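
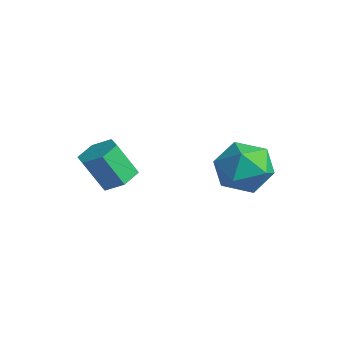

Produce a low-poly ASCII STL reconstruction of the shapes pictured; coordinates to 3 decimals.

solid 
facet normal 0.327 0.371 -0.869
outer loop
vertex -2.162 0.247 1.691
vertex -2.896 0.477 1.513
vertex -2.414 0.965 1.903
endloop
endfacet
facet normal 0.890 0.190 0.415
outer loop
vertex -2.162 0.247 1.691
vertex -2.414 0.965 1.903
vertex -2.649 -0.306 2.986
endloop
endfacet
facet normal 0.890 0.190 0.415
outer loop
vertex -2.649 -0.306 2.986
vertex -2.414 0.965 1.903
vertex -2.901 0.412 3.198
endloop
endfacet
facet normal -0.327 -0.371 0.869
outer loop
vertex -2.649 -0.306 2.986
vertex -2.901 0.412 3.198
vertex -3.384 -0.077 2.807
endloop
endfacet
facet normal 0.327 0.371 -0.869
outer loop
vertex -2.414 0.965 1.903
vertex -2.896 0.477 1.513
vertex -3.148 1.195 1.725
endloop
endfacet
facet normal 0.170 0.882 0.440
outer loop
vertex -2.414 0.965 1.903
vertex -3.148 1.195 1.725
vertex -2.901 0.412 3.198
endloop
endfacet
facet normal 0.169 0.882 0.440
outer loop
vertex -2.901 0.412 3.198
vertex -3.148 1.195 1.725
vertex -3.636 0.642 3.019
endloop
endfacet
facet normal -0.328 -0.371 0.869
outer loop
vertex -2.901 0.412 3.198
vertex -3.636 0.642 3.019
vertex -3.384 -0.077 2.807
endloop
endfacet
facet normal 0.327 0.371 -0.869
outer loop
vertex -3.148 1.195 1.725
vertex -2.896 0.477 1.513
vertex -3.631 0.706 1.334
endloop
endfacet
facet normal -0.721 0.693 0.024
outer loop
vertex -3.148 1.195 1.725
vertex -3.631 0.706 1.334
vertex -3.636 0.642 3.019
endloop
endfacet
facet normal -0.722 0.692 0.024
outer loop
vertex -3.636 0.642 3.019
vertex -3.631 0.706 1.334
vertex -4.118 0.153 2.629
endloop
endfacet
facet normal -0.327 -0.371 0.869
outer loop
vertex -3.636 0.642 3.019
vertex -4.118 0.153 2.629
vertex -3.384 -0.077 2.807
endloop
endfacet
facet normal 0.327 0.371 -0.869
outer loop
vertex -3.631 0.706 1.334
vertex -2.896 0.477 1.513
vertex -3.379 -0.012 1.122
endloop
endfacet
facet normal -0.890 -0.190 -0.415
outer loop
vertex -3.631 0.706 1.334
vertex -3.379 -0.012 1.122
vertex -4.118 0.153 2.629
endloop
endfacet
facet normal -0.890 -0.190 -0.415
outer loop
vertex -4.118 0.153 2.629
vertex -3.379 -0.012 1.122
vertex -3.866 -0.565 2.417
endloop
endfacet
facet normal -0.327 -0.371 0.869
outer loop
vertex -4.118 0.153 2.629
vertex -3.866 -0.565 2.417
vertex -3.384 -0.077 2.807
endloop
endfacet
facet normal 0.328 0.371 -0.869
outer loop
vertex -3.379 -0.012 1.122
vertex -2.896 0.477 1.513
vertex -2.644 -0.242 1.301
endloop
endfacet
facet normal -0.169 -0.882 -0.440
outer loop
vertex -3.379 -0.012 1.122
vertex -2.644 -0.242 1.301
vertex -3.866 -0.565 2.417
endloop
endfacet
facet normal -0.169 -0.882 -0.441
outer loop
vertex -3.866 -0.565 2.417
vertex -2.644 -0.242 1.301
vertex -3.132 -0.795 2.595
endloop
endfacet
facet normal -0.327 -0.371 0.869
outer loop
vertex -3.866 -0.565 2.417
vertex -3.132 -0.795 2.595
vertex -3.384 -0.077 2.807
endloop
endfacet
facet normal 0.327 0.371 -0.869
outer loop
vertex -2.644 -0.242 1.301
vertex -2.896 0.477 1.513
vertex -2.162 0.247 1.691
endloop
endfacet
facet normal 0.721 -0.692 -0.024
outer loop
vertex -2.644 -0.242 1.301
vertex -2.162 0.247 1.691
vertex -3.132 -0.795 2.595
endloop
endfacet
facet normal 0.721 -0.693 -0.025
outer loop
vertex -3.132 -0.795 2.595
vertex -2.162 0.247 1.691
vertex -2.649 -0.306 2.986
endloop
endfacet
facet normal -0.327 -0.371 0.869
outer loop
vertex -3.132 -0.795 2.595
vertex -2.649 -0.306 2.986
vertex -3.384 -0.077 2.807
endloop
endfacet
facet normal -0.312 -0.460 0.831
outer loop
vertex -1.165 4.012 3.024
vertex -0.907 2.978 2.548
vertex -0.102 3.552 3.168
endloop
endfacet
facet normal -0.052 0.188 0.981
outer loop
vertex -1.165 4.012 3.024
vertex -0.102 3.552 3.168
vertex -0.219 4.691 2.944
endloop
endfacet
facet normal -0.427 0.667 0.610
outer loop
vertex -1.165 4.012 3.024
vertex -0.219 4.691 2.944
vertex -1.097 4.822 2.186
endloop
endfacet
facet normal -0.920 0.317 0.231
outer loop
vertex -1.165 4.012 3.024
vertex -1.097 4.822 2.186
vertex -1.523 3.763 1.942
endloop
endfacet
facet normal -0.848 -0.381 0.368
outer loop
vertex -1.165 4.012 3.024
vertex -1.523 3.763 1.942
vertex -0.907 2.978 2.548
endloop
endfacet
facet normal 0.624 0.212 0.752
outer loop
vertex -0.219 4.691 2.944
vertex -0.102 3.552 3.168
vertex 0.623 4.077 2.418
endloop
endfacet
facet normal 0.203 -0.836 0.510
outer loop
vertex -0.102 3.552 3.168
vertex -0.907 2.978 2.548
vertex 0.197 3.018 2.174
endloop
endfacet
facet normal -0.665 -0.707 -0.240
outer loop
vertex -0.907 2.978 2.548
vertex -1.523 3.763 1.942
vertex -0.681 3.149 1.416
endloop
endfacet
facet normal -0.781 0.421 -0.461
outer loop
vertex -1.523 3.763 1.942
vertex -1.097 4.822 2.186
vertex -0.798 4.288 1.192
endloop
endfacet
facet normal 0.016 0.988 0.152
outer loop
vertex -1.097 4.822 2.186
vertex -0.219 4.691 2.944
vertex 0.007 4.862 1.812
endloop
endfacet
facet normal 0.920 -0.317 -0.231
outer loop
vertex 0.265 3.828 1.336
vertex 0.623 4.077 2.418
vertex 0.197 3.018 2.174
endloop
endfacet
facet normal 0.427 -0.667 -0.610
outer loop
vertex 0.265 3.828 1.336
vertex 0.197 3.018 2.174
vertex -0.681 3.149 1.416
endloop
endfacet
facet normal 0.052 -0.188 -0.981
outer loop
vertex 0.265 3.828 1.336
vertex -0.681 3.149 1.416
vertex -0.798 4.288 1.192
endloop
endfacet
facet normal 0.312 0.460 -0.831
outer loop
vertex 0.265 3.828 1.336
vertex -0.798 4.288 1.192
vertex 0.007 4.862 1.812
endloop
endfacet
facet normal 0.848 0.381 -0.368
outer loop
vertex 0.265 3.828 1.336
vertex 0.007 4.862 1.812
vertex 0.623 4.077 2.418
endloop
endfacet
facet normal 0.781 -0.421 0.461
outer loop
vertex 0.197 3.018 2.174
vertex 0.623 4.077 2.418
vertex -0.102 3.552 3.168
endloop
endfacet
facet normal -0.016 -0.988 -0.152
outer loop
vertex -0.681 3.149 1.416
vertex 0.197 3.018 2.174
vertex -0.907 2.978 2.548
endloop
endfacet
facet normal -0.624 -0.212 -0.752
outer loop
vertex -0.798 4.288 1.192
vertex -0.681 3.149 1.416
vertex -1.523 3.763 1.942
endloop
endfacet
facet normal -0.203 0.836 -0.510
outer loop
vertex 0.007 4.862 1.812
vertex -0.798 4.288 1.192
vertex -1.097 4.822 2.186
endloop
endfacet
facet normal 0.665 0.707 0.240
outer loop
vertex 0.623 4.077 2.418
vertex 0.007 4.862 1.812
vertex -0.219 4.691 2.944
endloop
endfacet

endsolid


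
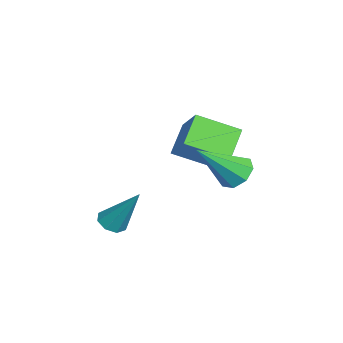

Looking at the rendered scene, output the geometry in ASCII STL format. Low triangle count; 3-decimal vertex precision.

solid 
facet normal -0.260 -0.484 -0.835
outer loop
vertex 1.156 -1.188 -2.302
vertex 0.63 -0.974 -2.262
vertex 1.115 -0.807 -2.51
endloop
endfacet
facet normal 0.996 0.084 -0.043
outer loop
vertex 1.156 -1.188 -2.302
vertex 1.115 -0.807 -2.51
vertex 1.13 -0.046 -0.658
endloop
endfacet
facet normal -0.260 -0.485 -0.835
outer loop
vertex 1.115 -0.807 -2.51
vertex 0.63 -0.974 -2.262
vertex 0.789 -0.524 -2.573
endloop
endfacet
facet normal 0.659 0.694 -0.291
outer loop
vertex 1.115 -0.807 -2.51
vertex 0.789 -0.524 -2.573
vertex 1.13 -0.046 -0.658
endloop
endfacet
facet normal -0.262 -0.484 -0.835
outer loop
vertex 0.789 -0.524 -2.573
vertex 0.63 -0.974 -2.262
vertex 0.37 -0.504 -2.453
endloop
endfacet
facet normal -0.022 0.971 -0.238
outer loop
vertex 0.789 -0.524 -2.573
vertex 0.37 -0.504 -2.453
vertex 1.13 -0.046 -0.658
endloop
endfacet
facet normal -0.260 -0.483 -0.836
outer loop
vertex 0.37 -0.504 -2.453
vertex 0.63 -0.974 -2.262
vertex 0.103 -0.76 -2.222
endloop
endfacet
facet normal -0.651 0.754 0.083
outer loop
vertex 0.37 -0.504 -2.453
vertex 0.103 -0.76 -2.222
vertex 1.13 -0.046 -0.658
endloop
endfacet
facet normal -0.260 -0.484 -0.836
outer loop
vertex 0.103 -0.76 -2.222
vertex 0.63 -0.974 -2.262
vertex 0.145 -1.142 -2.014
endloop
endfacet
facet normal -0.858 0.170 0.485
outer loop
vertex 0.103 -0.76 -2.222
vertex 0.145 -1.142 -2.014
vertex 1.13 -0.046 -0.658
endloop
endfacet
facet normal -0.260 -0.484 -0.836
outer loop
vertex 0.145 -1.142 -2.014
vertex 0.63 -0.974 -2.262
vertex 0.47 -1.425 -1.951
endloop
endfacet
facet normal -0.522 -0.437 0.732
outer loop
vertex 0.145 -1.142 -2.014
vertex 0.47 -1.425 -1.951
vertex 1.13 -0.046 -0.658
endloop
endfacet
facet normal -0.261 -0.484 -0.836
outer loop
vertex 0.47 -1.425 -1.951
vertex 0.63 -0.974 -2.262
vertex 0.89 -1.444 -2.071
endloop
endfacet
facet normal 0.162 -0.715 0.680
outer loop
vertex 0.47 -1.425 -1.951
vertex 0.89 -1.444 -2.071
vertex 1.13 -0.046 -0.658
endloop
endfacet
facet normal -0.260 -0.484 -0.836
outer loop
vertex 0.89 -1.444 -2.071
vertex 0.63 -0.974 -2.262
vertex 1.156 -1.188 -2.302
endloop
endfacet
facet normal 0.790 -0.498 0.358
outer loop
vertex 0.89 -1.444 -2.071
vertex 1.156 -1.188 -2.302
vertex 1.13 -0.046 -0.658
endloop
endfacet
facet normal -0.675 -0.287 -0.679
outer loop
vertex -3.492 0.948 -1.301
vertex -4.546 1.37 -0.432
vertex -3.447 2.561 -2.028
endloop
endfacet
facet normal 0.737 -0.295 -0.608
outer loop
vertex -2.394 3.01 -0.968
vertex -3.492 0.948 -1.301
vertex -3.447 2.561 -2.028
endloop
endfacet
facet normal -0.675 -0.287 -0.679
outer loop
vertex -3.447 2.561 -2.028
vertex -4.546 1.37 -0.432
vertex -4.501 2.983 -1.159
endloop
endfacet
facet normal 0.026 0.911 -0.411
outer loop
vertex -4.501 2.983 -1.159
vertex -2.394 3.01 -0.968
vertex -3.447 2.561 -2.028
endloop
endfacet
facet normal -0.026 -0.911 0.411
outer loop
vertex -3.492 0.948 -1.301
vertex -3.493 1.819 0.628
vertex -4.546 1.37 -0.432
endloop
endfacet
facet normal 0.737 -0.295 -0.608
outer loop
vertex -2.439 1.397 -0.241
vertex -3.492 0.948 -1.301
vertex -2.394 3.01 -0.968
endloop
endfacet
facet normal -0.026 -0.911 0.411
outer loop
vertex -2.439 1.397 -0.241
vertex -3.493 1.819 0.628
vertex -3.492 0.948 -1.301
endloop
endfacet
facet normal -0.737 0.295 0.608
outer loop
vertex -4.546 1.37 -0.432
vertex -3.493 1.819 0.628
vertex -4.501 2.983 -1.159
endloop
endfacet
facet normal 0.026 0.911 -0.411
outer loop
vertex -3.448 3.432 -0.099
vertex -2.394 3.01 -0.968
vertex -4.501 2.983 -1.159
endloop
endfacet
facet normal -0.737 0.295 0.608
outer loop
vertex -4.501 2.983 -1.159
vertex -3.493 1.819 0.628
vertex -3.448 3.432 -0.099
endloop
endfacet
facet normal 0.675 0.287 0.679
outer loop
vertex -3.448 3.432 -0.099
vertex -2.439 1.397 -0.241
vertex -2.394 3.01 -0.968
endloop
endfacet
facet normal 0.675 0.287 0.679
outer loop
vertex -3.493 1.819 0.628
vertex -2.439 1.397 -0.241
vertex -3.448 3.432 -0.099
endloop
endfacet
facet normal -0.295 0.659 -0.691
outer loop
vertex -0.379 3.05 -1.245
vertex -1.016 3.162 -0.866
vertex -0.334 3.474 -0.86
endloop
endfacet
facet normal 0.997 -0.073 -0.036
outer loop
vertex -0.379 3.05 -1.245
vertex -0.334 3.474 -0.86
vertex -0.404 1.798 0.566
endloop
endfacet
facet normal -0.295 0.659 -0.692
outer loop
vertex -0.334 3.474 -0.86
vertex -1.016 3.162 -0.866
vertex -0.689 3.715 -0.479
endloop
endfacet
facet normal 0.784 0.383 0.488
outer loop
vertex -0.334 3.474 -0.86
vertex -0.689 3.715 -0.479
vertex -0.404 1.798 0.566
endloop
endfacet
facet normal -0.296 0.659 -0.691
outer loop
vertex -0.689 3.715 -0.479
vertex -1.016 3.162 -0.866
vertex -1.235 3.632 -0.324
endloop
endfacet
facet normal 0.168 0.491 0.855
outer loop
vertex -0.689 3.715 -0.479
vertex -1.235 3.632 -0.324
vertex -0.404 1.798 0.566
endloop
endfacet
facet normal -0.295 0.660 -0.691
outer loop
vertex -1.235 3.632 -0.324
vertex -1.016 3.162 -0.866
vertex -1.653 3.274 -0.487
endloop
endfacet
facet normal -0.493 0.189 0.849
outer loop
vertex -1.235 3.632 -0.324
vertex -1.653 3.274 -0.487
vertex -0.404 1.798 0.566
endloop
endfacet
facet normal -0.296 0.659 -0.691
outer loop
vertex -1.653 3.274 -0.487
vertex -1.016 3.162 -0.866
vertex -1.698 2.851 -0.871
endloop
endfacet
facet normal -0.809 -0.345 0.475
outer loop
vertex -1.653 3.274 -0.487
vertex -1.698 2.851 -0.871
vertex -0.404 1.798 0.566
endloop
endfacet
facet normal -0.295 0.659 -0.692
outer loop
vertex -1.698 2.851 -0.871
vertex -1.016 3.162 -0.866
vertex -1.343 2.609 -1.253
endloop
endfacet
facet normal -0.598 -0.800 -0.048
outer loop
vertex -1.698 2.851 -0.871
vertex -1.343 2.609 -1.253
vertex -0.404 1.798 0.566
endloop
endfacet
facet normal -0.295 0.659 -0.692
outer loop
vertex -1.343 2.609 -1.253
vertex -1.016 3.162 -0.866
vertex -0.797 2.692 -1.407
endloop
endfacet
facet normal 0.021 -0.909 -0.416
outer loop
vertex -1.343 2.609 -1.253
vertex -0.797 2.692 -1.407
vertex -0.404 1.798 0.566
endloop
endfacet
facet normal -0.296 0.659 -0.692
outer loop
vertex -0.797 2.692 -1.407
vertex -1.016 3.162 -0.866
vertex -0.379 3.05 -1.245
endloop
endfacet
facet normal 0.680 -0.608 -0.411
outer loop
vertex -0.797 2.692 -1.407
vertex -0.379 3.05 -1.245
vertex -0.404 1.798 0.566
endloop
endfacet

endsolid


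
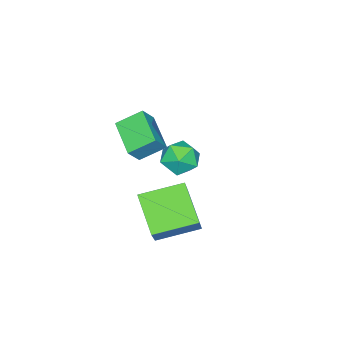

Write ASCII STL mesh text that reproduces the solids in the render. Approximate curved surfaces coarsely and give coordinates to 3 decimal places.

solid 
facet normal -0.608 0.106 -0.786
outer loop
vertex 1.282 -1.314 2.386
vertex 0.619 -0.571 2.999
vertex 2.154 -0.114 1.873
endloop
endfacet
facet normal 0.567 -0.636 -0.523
outer loop
vertex 2.701 -0.209 2.581
vertex 1.282 -1.314 2.386
vertex 2.154 -0.114 1.873
endloop
endfacet
facet normal -0.609 0.107 -0.786
outer loop
vertex 2.154 -0.114 1.873
vertex 0.619 -0.571 2.999
vertex 1.491 0.63 2.487
endloop
endfacet
facet normal 0.556 0.765 -0.327
outer loop
vertex 1.491 0.63 2.487
vertex 2.701 -0.209 2.581
vertex 2.154 -0.114 1.873
endloop
endfacet
facet normal -0.555 -0.765 0.326
outer loop
vertex 1.282 -1.314 2.386
vertex 1.166 -0.666 3.707
vertex 0.619 -0.571 2.999
endloop
endfacet
facet normal 0.567 -0.635 -0.525
outer loop
vertex 1.829 -1.41 3.093
vertex 1.282 -1.314 2.386
vertex 2.701 -0.209 2.581
endloop
endfacet
facet normal -0.556 -0.765 0.326
outer loop
vertex 1.829 -1.41 3.093
vertex 1.166 -0.666 3.707
vertex 1.282 -1.314 2.386
endloop
endfacet
facet normal -0.568 0.635 0.524
outer loop
vertex 0.619 -0.571 2.999
vertex 1.166 -0.666 3.707
vertex 1.491 0.63 2.487
endloop
endfacet
facet normal 0.556 0.765 -0.326
outer loop
vertex 2.038 0.534 3.194
vertex 2.701 -0.209 2.581
vertex 1.491 0.63 2.487
endloop
endfacet
facet normal -0.566 0.636 0.524
outer loop
vertex 1.491 0.63 2.487
vertex 1.166 -0.666 3.707
vertex 2.038 0.534 3.194
endloop
endfacet
facet normal 0.608 -0.106 0.787
outer loop
vertex 2.038 0.534 3.194
vertex 1.829 -1.41 3.093
vertex 2.701 -0.209 2.581
endloop
endfacet
facet normal 0.609 -0.106 0.786
outer loop
vertex 1.166 -0.666 3.707
vertex 1.829 -1.41 3.093
vertex 2.038 0.534 3.194
endloop
endfacet
facet normal 0.226 0.835 0.502
outer loop
vertex -1.165 0.145 -0.728
vertex -1.424 -0.232 0.015
vertex -0.593 -0.302 -0.243
endloop
endfacet
facet normal 0.649 0.757 -0.068
outer loop
vertex -1.165 0.145 -0.728
vertex -0.593 -0.302 -0.243
vertex -0.587 -0.385 -1.112
endloop
endfacet
facet normal 0.235 0.725 -0.647
outer loop
vertex -1.165 0.145 -0.728
vertex -0.587 -0.385 -1.112
vertex -1.414 -0.366 -1.391
endloop
endfacet
facet normal -0.444 0.782 -0.436
outer loop
vertex -1.165 0.145 -0.728
vertex -1.414 -0.366 -1.391
vertex -1.931 -0.271 -0.694
endloop
endfacet
facet normal -0.449 0.850 0.275
outer loop
vertex -1.165 0.145 -0.728
vertex -1.931 -0.271 -0.694
vertex -1.424 -0.232 0.015
endloop
endfacet
facet normal 0.991 0.134 -0.006
outer loop
vertex -0.587 -0.385 -1.112
vertex -0.593 -0.302 -0.243
vertex -0.489 -1.089 -0.606
endloop
endfacet
facet normal 0.306 0.259 0.916
outer loop
vertex -0.593 -0.302 -0.243
vertex -1.424 -0.232 0.015
vertex -1.006 -0.994 0.091
endloop
endfacet
facet normal -0.787 0.284 0.547
outer loop
vertex -1.424 -0.232 0.015
vertex -1.931 -0.271 -0.694
vertex -1.833 -0.975 -0.188
endloop
endfacet
facet normal -0.779 0.175 -0.602
outer loop
vertex -1.931 -0.271 -0.694
vertex -1.414 -0.366 -1.391
vertex -1.827 -1.058 -1.057
endloop
endfacet
facet normal 0.320 0.082 -0.944
outer loop
vertex -1.414 -0.366 -1.391
vertex -0.587 -0.385 -1.112
vertex -0.996 -1.128 -1.315
endloop
endfacet
facet normal 0.444 -0.782 0.436
outer loop
vertex -1.255 -1.505 -0.572
vertex -0.489 -1.089 -0.606
vertex -1.006 -0.994 0.091
endloop
endfacet
facet normal -0.235 -0.725 0.647
outer loop
vertex -1.255 -1.505 -0.572
vertex -1.006 -0.994 0.091
vertex -1.833 -0.975 -0.188
endloop
endfacet
facet normal -0.649 -0.757 0.068
outer loop
vertex -1.255 -1.505 -0.572
vertex -1.833 -0.975 -0.188
vertex -1.827 -1.058 -1.057
endloop
endfacet
facet normal -0.226 -0.835 -0.502
outer loop
vertex -1.255 -1.505 -0.572
vertex -1.827 -1.058 -1.057
vertex -0.996 -1.128 -1.315
endloop
endfacet
facet normal 0.449 -0.850 -0.275
outer loop
vertex -1.255 -1.505 -0.572
vertex -0.996 -1.128 -1.315
vertex -0.489 -1.089 -0.606
endloop
endfacet
facet normal 0.779 -0.175 0.602
outer loop
vertex -1.006 -0.994 0.091
vertex -0.489 -1.089 -0.606
vertex -0.593 -0.302 -0.243
endloop
endfacet
facet normal -0.320 -0.082 0.944
outer loop
vertex -1.833 -0.975 -0.188
vertex -1.006 -0.994 0.091
vertex -1.424 -0.232 0.015
endloop
endfacet
facet normal -0.991 -0.134 0.006
outer loop
vertex -1.827 -1.058 -1.057
vertex -1.833 -0.975 -0.188
vertex -1.931 -0.271 -0.694
endloop
endfacet
facet normal -0.306 -0.259 -0.916
outer loop
vertex -0.996 -1.128 -1.315
vertex -1.827 -1.058 -1.057
vertex -1.414 -0.366 -1.391
endloop
endfacet
facet normal 0.787 -0.284 -0.547
outer loop
vertex -0.489 -1.089 -0.606
vertex -0.996 -1.128 -1.315
vertex -0.587 -0.385 -1.112
endloop
endfacet
facet normal -0.552 -0.316 -0.772
outer loop
vertex 2.313 0.066 -0.297
vertex 1.087 1.251 0.095
vertex 3.118 1.249 -1.356
endloop
endfacet
facet normal 0.701 -0.677 -0.224
outer loop
vertex 4.133 1.829 0.065
vertex 2.313 0.066 -0.297
vertex 3.118 1.249 -1.356
endloop
endfacet
facet normal -0.552 -0.315 -0.772
outer loop
vertex 3.118 1.249 -1.356
vertex 1.087 1.251 0.095
vertex 1.891 2.434 -0.963
endloop
endfacet
facet normal 0.452 0.665 -0.594
outer loop
vertex 1.891 2.434 -0.963
vertex 4.133 1.829 0.065
vertex 3.118 1.249 -1.356
endloop
endfacet
facet normal -0.452 -0.665 0.594
outer loop
vertex 2.313 0.066 -0.297
vertex 2.102 1.831 1.516
vertex 1.087 1.251 0.095
endloop
endfacet
facet normal 0.701 -0.677 -0.225
outer loop
vertex 3.329 0.646 1.123
vertex 2.313 0.066 -0.297
vertex 4.133 1.829 0.065
endloop
endfacet
facet normal -0.452 -0.665 0.595
outer loop
vertex 3.329 0.646 1.123
vertex 2.102 1.831 1.516
vertex 2.313 0.066 -0.297
endloop
endfacet
facet normal -0.701 0.677 0.224
outer loop
vertex 1.087 1.251 0.095
vertex 2.102 1.831 1.516
vertex 1.891 2.434 -0.963
endloop
endfacet
facet normal 0.452 0.665 -0.595
outer loop
vertex 2.907 3.014 0.457
vertex 4.133 1.829 0.065
vertex 1.891 2.434 -0.963
endloop
endfacet
facet normal -0.700 0.678 0.224
outer loop
vertex 1.891 2.434 -0.963
vertex 2.102 1.831 1.516
vertex 2.907 3.014 0.457
endloop
endfacet
facet normal 0.552 0.315 0.772
outer loop
vertex 2.907 3.014 0.457
vertex 3.329 0.646 1.123
vertex 4.133 1.829 0.065
endloop
endfacet
facet normal 0.552 0.315 0.772
outer loop
vertex 2.102 1.831 1.516
vertex 3.329 0.646 1.123
vertex 2.907 3.014 0.457
endloop
endfacet

endsolid


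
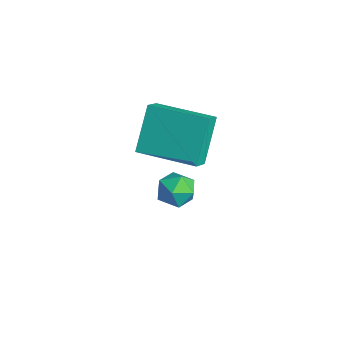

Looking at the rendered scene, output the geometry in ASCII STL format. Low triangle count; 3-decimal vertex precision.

solid 
facet normal -0.572 0.592 -0.568
outer loop
vertex 1.879 0.004 2.157
vertex 3.36 1.451 2.175
vertex 2.612 -0.726 0.659
endloop
endfacet
facet normal -0.715 -0.699 -0.009
outer loop
vertex 3.08 -1.211 1.125
vertex 1.879 0.004 2.157
vertex 2.612 -0.726 0.659
endloop
endfacet
facet normal -0.572 0.592 -0.568
outer loop
vertex 2.612 -0.726 0.659
vertex 3.36 1.451 2.175
vertex 4.092 0.721 0.678
endloop
endfacet
facet normal 0.403 -0.401 -0.822
outer loop
vertex 4.092 0.721 0.678
vertex 3.08 -1.211 1.125
vertex 2.612 -0.726 0.659
endloop
endfacet
facet normal -0.403 0.402 0.822
outer loop
vertex 1.879 0.004 2.157
vertex 3.828 0.966 2.641
vertex 3.36 1.451 2.175
endloop
endfacet
facet normal -0.715 -0.699 -0.008
outer loop
vertex 2.348 -0.481 2.622
vertex 1.879 0.004 2.157
vertex 3.08 -1.211 1.125
endloop
endfacet
facet normal -0.402 0.401 0.823
outer loop
vertex 2.348 -0.481 2.622
vertex 3.828 0.966 2.641
vertex 1.879 0.004 2.157
endloop
endfacet
facet normal 0.715 0.699 0.009
outer loop
vertex 3.36 1.451 2.175
vertex 3.828 0.966 2.641
vertex 4.092 0.721 0.678
endloop
endfacet
facet normal 0.402 -0.401 -0.823
outer loop
vertex 4.561 0.236 1.143
vertex 3.08 -1.211 1.125
vertex 4.092 0.721 0.678
endloop
endfacet
facet normal 0.715 0.699 0.009
outer loop
vertex 4.092 0.721 0.678
vertex 3.828 0.966 2.641
vertex 4.561 0.236 1.143
endloop
endfacet
facet normal 0.572 -0.592 0.568
outer loop
vertex 4.561 0.236 1.143
vertex 2.348 -0.481 2.622
vertex 3.08 -1.211 1.125
endloop
endfacet
facet normal 0.572 -0.592 0.568
outer loop
vertex 3.828 0.966 2.641
vertex 2.348 -0.481 2.622
vertex 4.561 0.236 1.143
endloop
endfacet
facet normal 0.302 0.727 0.617
outer loop
vertex 2.404 1.113 -1.848
vertex 2.554 0.598 -1.314
vertex 3.09 0.796 -1.81
endloop
endfacet
facet normal 0.422 0.905 -0.064
outer loop
vertex 2.404 1.113 -1.848
vertex 3.09 0.796 -1.81
vertex 2.759 0.903 -2.482
endloop
endfacet
facet normal -0.203 0.890 -0.408
outer loop
vertex 2.404 1.113 -1.848
vertex 2.759 0.903 -2.482
vertex 2.018 0.771 -2.402
endloop
endfacet
facet normal -0.708 0.703 0.059
outer loop
vertex 2.404 1.113 -1.848
vertex 2.018 0.771 -2.402
vertex 1.891 0.582 -1.679
endloop
endfacet
facet normal -0.396 0.603 0.693
outer loop
vertex 2.404 1.113 -1.848
vertex 1.891 0.582 -1.679
vertex 2.554 0.598 -1.314
endloop
endfacet
facet normal 0.843 0.407 -0.351
outer loop
vertex 2.759 0.903 -2.482
vertex 3.09 0.796 -1.81
vertex 3.129 0.258 -2.341
endloop
endfacet
facet normal 0.650 0.119 0.750
outer loop
vertex 3.09 0.796 -1.81
vertex 2.554 0.598 -1.314
vertex 3.002 0.069 -1.618
endloop
endfacet
facet normal -0.479 -0.084 0.874
outer loop
vertex 2.554 0.598 -1.314
vertex 1.891 0.582 -1.679
vertex 2.261 -0.063 -1.538
endloop
endfacet
facet normal -0.985 0.079 -0.152
outer loop
vertex 1.891 0.582 -1.679
vertex 2.018 0.771 -2.402
vertex 1.93 0.044 -2.21
endloop
endfacet
facet normal -0.166 0.382 -0.909
outer loop
vertex 2.018 0.771 -2.402
vertex 2.759 0.903 -2.482
vertex 2.466 0.242 -2.706
endloop
endfacet
facet normal 0.708 -0.703 -0.059
outer loop
vertex 2.616 -0.273 -2.172
vertex 3.129 0.258 -2.341
vertex 3.002 0.069 -1.618
endloop
endfacet
facet normal 0.203 -0.890 0.408
outer loop
vertex 2.616 -0.273 -2.172
vertex 3.002 0.069 -1.618
vertex 2.261 -0.063 -1.538
endloop
endfacet
facet normal -0.422 -0.905 0.064
outer loop
vertex 2.616 -0.273 -2.172
vertex 2.261 -0.063 -1.538
vertex 1.93 0.044 -2.21
endloop
endfacet
facet normal -0.302 -0.727 -0.617
outer loop
vertex 2.616 -0.273 -2.172
vertex 1.93 0.044 -2.21
vertex 2.466 0.242 -2.706
endloop
endfacet
facet normal 0.396 -0.603 -0.693
outer loop
vertex 2.616 -0.273 -2.172
vertex 2.466 0.242 -2.706
vertex 3.129 0.258 -2.341
endloop
endfacet
facet normal 0.985 -0.079 0.152
outer loop
vertex 3.002 0.069 -1.618
vertex 3.129 0.258 -2.341
vertex 3.09 0.796 -1.81
endloop
endfacet
facet normal 0.166 -0.382 0.909
outer loop
vertex 2.261 -0.063 -1.538
vertex 3.002 0.069 -1.618
vertex 2.554 0.598 -1.314
endloop
endfacet
facet normal -0.843 -0.407 0.351
outer loop
vertex 1.93 0.044 -2.21
vertex 2.261 -0.063 -1.538
vertex 1.891 0.582 -1.679
endloop
endfacet
facet normal -0.650 -0.119 -0.750
outer loop
vertex 2.466 0.242 -2.706
vertex 1.93 0.044 -2.21
vertex 2.018 0.771 -2.402
endloop
endfacet
facet normal 0.479 0.084 -0.874
outer loop
vertex 3.129 0.258 -2.341
vertex 2.466 0.242 -2.706
vertex 2.759 0.903 -2.482
endloop
endfacet

endsolid


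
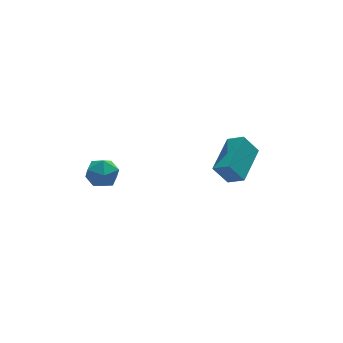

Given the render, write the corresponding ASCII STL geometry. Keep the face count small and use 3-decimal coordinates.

solid 
facet normal -0.433 0.384 0.815
outer loop
vertex -4.202 4.35 0.171
vertex -4.621 3.642 0.282
vertex -3.874 3.742 0.632
endloop
endfacet
facet normal 0.217 0.661 0.718
outer loop
vertex -4.202 4.35 0.171
vertex -3.874 3.742 0.632
vertex -3.396 4.163 0.1
endloop
endfacet
facet normal 0.232 0.970 0.075
outer loop
vertex -4.202 4.35 0.171
vertex -3.396 4.163 0.1
vertex -3.846 4.323 -0.58
endloop
endfacet
facet normal -0.409 0.884 -0.226
outer loop
vertex -4.202 4.35 0.171
vertex -3.846 4.323 -0.58
vertex -4.604 4.001 -0.467
endloop
endfacet
facet normal -0.821 0.522 0.232
outer loop
vertex -4.202 4.35 0.171
vertex -4.604 4.001 -0.467
vertex -4.621 3.642 0.282
endloop
endfacet
facet normal 0.687 0.125 0.716
outer loop
vertex -3.396 4.163 0.1
vertex -3.874 3.742 0.632
vertex -3.316 3.339 0.167
endloop
endfacet
facet normal -0.366 -0.323 0.873
outer loop
vertex -3.874 3.742 0.632
vertex -4.621 3.642 0.282
vertex -4.074 3.017 0.28
endloop
endfacet
facet normal -0.992 -0.102 -0.071
outer loop
vertex -4.621 3.642 0.282
vertex -4.604 4.001 -0.467
vertex -4.524 3.177 -0.4
endloop
endfacet
facet normal -0.327 0.484 -0.812
outer loop
vertex -4.604 4.001 -0.467
vertex -3.846 4.323 -0.58
vertex -4.046 3.598 -0.932
endloop
endfacet
facet normal 0.711 0.624 -0.324
outer loop
vertex -3.846 4.323 -0.58
vertex -3.396 4.163 0.1
vertex -3.299 3.698 -0.582
endloop
endfacet
facet normal 0.409 -0.884 0.226
outer loop
vertex -3.718 2.99 -0.471
vertex -3.316 3.339 0.167
vertex -4.074 3.017 0.28
endloop
endfacet
facet normal -0.232 -0.970 -0.075
outer loop
vertex -3.718 2.99 -0.471
vertex -4.074 3.017 0.28
vertex -4.524 3.177 -0.4
endloop
endfacet
facet normal -0.217 -0.661 -0.718
outer loop
vertex -3.718 2.99 -0.471
vertex -4.524 3.177 -0.4
vertex -4.046 3.598 -0.932
endloop
endfacet
facet normal 0.433 -0.384 -0.815
outer loop
vertex -3.718 2.99 -0.471
vertex -4.046 3.598 -0.932
vertex -3.299 3.698 -0.582
endloop
endfacet
facet normal 0.821 -0.522 -0.232
outer loop
vertex -3.718 2.99 -0.471
vertex -3.299 3.698 -0.582
vertex -3.316 3.339 0.167
endloop
endfacet
facet normal 0.327 -0.484 0.812
outer loop
vertex -4.074 3.017 0.28
vertex -3.316 3.339 0.167
vertex -3.874 3.742 0.632
endloop
endfacet
facet normal -0.711 -0.624 0.324
outer loop
vertex -4.524 3.177 -0.4
vertex -4.074 3.017 0.28
vertex -4.621 3.642 0.282
endloop
endfacet
facet normal -0.687 -0.125 -0.716
outer loop
vertex -4.046 3.598 -0.932
vertex -4.524 3.177 -0.4
vertex -4.604 4.001 -0.467
endloop
endfacet
facet normal 0.366 0.323 -0.873
outer loop
vertex -3.299 3.698 -0.582
vertex -4.046 3.598 -0.932
vertex -3.846 4.323 -0.58
endloop
endfacet
facet normal 0.992 0.102 0.071
outer loop
vertex -3.316 3.339 0.167
vertex -3.299 3.698 -0.582
vertex -3.396 4.163 0.1
endloop
endfacet
facet normal -0.552 0.643 -0.531
outer loop
vertex 0.11 1.305 0.912
vertex 1.321 2.713 1.358
vertex 0.716 1.072 -0.001
endloop
endfacet
facet normal -0.634 -0.737 -0.233
outer loop
vertex 1.219 0.487 0.482
vertex 0.11 1.305 0.912
vertex 0.716 1.072 -0.001
endloop
endfacet
facet normal -0.553 0.643 -0.530
outer loop
vertex 0.716 1.072 -0.001
vertex 1.321 2.713 1.358
vertex 1.927 2.481 0.445
endloop
endfacet
facet normal 0.541 -0.207 -0.815
outer loop
vertex 1.927 2.481 0.445
vertex 1.219 0.487 0.482
vertex 0.716 1.072 -0.001
endloop
endfacet
facet normal -0.541 0.207 0.815
outer loop
vertex 0.11 1.305 0.912
vertex 1.824 2.128 1.841
vertex 1.321 2.713 1.358
endloop
endfacet
facet normal -0.634 -0.737 -0.234
outer loop
vertex 0.613 0.719 1.395
vertex 0.11 1.305 0.912
vertex 1.219 0.487 0.482
endloop
endfacet
facet normal -0.541 0.207 0.815
outer loop
vertex 0.613 0.719 1.395
vertex 1.824 2.128 1.841
vertex 0.11 1.305 0.912
endloop
endfacet
facet normal 0.634 0.738 0.233
outer loop
vertex 1.321 2.713 1.358
vertex 1.824 2.128 1.841
vertex 1.927 2.481 0.445
endloop
endfacet
facet normal 0.541 -0.207 -0.815
outer loop
vertex 2.43 1.895 0.928
vertex 1.219 0.487 0.482
vertex 1.927 2.481 0.445
endloop
endfacet
facet normal 0.635 0.737 0.233
outer loop
vertex 1.927 2.481 0.445
vertex 1.824 2.128 1.841
vertex 2.43 1.895 0.928
endloop
endfacet
facet normal 0.553 -0.643 0.530
outer loop
vertex 2.43 1.895 0.928
vertex 0.613 0.719 1.395
vertex 1.219 0.487 0.482
endloop
endfacet
facet normal 0.552 -0.643 0.531
outer loop
vertex 1.824 2.128 1.841
vertex 0.613 0.719 1.395
vertex 2.43 1.895 0.928
endloop
endfacet

endsolid


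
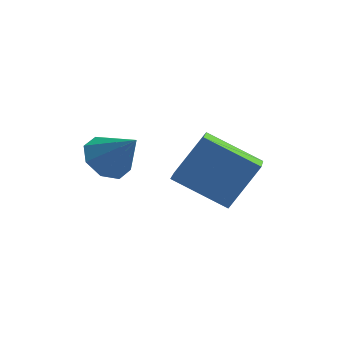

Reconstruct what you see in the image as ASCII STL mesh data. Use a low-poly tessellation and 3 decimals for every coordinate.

solid 
facet normal -0.617 0.291 -0.732
outer loop
vertex -3.906 -2.629 -2.286
vertex -4.331 -2.107 -1.72
vertex -3.644 -2.009 -2.26
endloop
endfacet
facet normal 0.894 -0.367 -0.258
outer loop
vertex -3.906 -2.629 -2.286
vertex -3.644 -2.009 -2.26
vertex -3.389 -2.553 -0.6
endloop
endfacet
facet normal -0.616 0.292 -0.731
outer loop
vertex -3.644 -2.009 -2.26
vertex -4.331 -2.107 -1.72
vertex -3.784 -1.447 -1.918
endloop
endfacet
facet normal 0.960 0.274 -0.058
outer loop
vertex -3.644 -2.009 -2.26
vertex -3.784 -1.447 -1.918
vertex -3.389 -2.553 -0.6
endloop
endfacet
facet normal -0.617 0.292 -0.731
outer loop
vertex -3.784 -1.447 -1.918
vertex -4.331 -2.107 -1.72
vertex -4.245 -1.271 -1.459
endloop
endfacet
facet normal 0.633 0.676 0.377
outer loop
vertex -3.784 -1.447 -1.918
vertex -4.245 -1.271 -1.459
vertex -3.389 -2.553 -0.6
endloop
endfacet
facet normal -0.615 0.292 -0.732
outer loop
vertex -4.245 -1.271 -1.459
vertex -4.331 -2.107 -1.72
vertex -4.757 -1.585 -1.154
endloop
endfacet
facet normal 0.104 0.601 0.793
outer loop
vertex -4.245 -1.271 -1.459
vertex -4.757 -1.585 -1.154
vertex -3.389 -2.553 -0.6
endloop
endfacet
facet normal -0.616 0.291 -0.732
outer loop
vertex -4.757 -1.585 -1.154
vertex -4.331 -2.107 -1.72
vertex -5.019 -2.205 -1.18
endloop
endfacet
facet normal -0.316 0.094 0.944
outer loop
vertex -4.757 -1.585 -1.154
vertex -5.019 -2.205 -1.18
vertex -3.389 -2.553 -0.6
endloop
endfacet
facet normal -0.616 0.291 -0.732
outer loop
vertex -5.019 -2.205 -1.18
vertex -4.331 -2.107 -1.72
vertex -4.878 -2.767 -1.522
endloop
endfacet
facet normal -0.382 -0.548 0.744
outer loop
vertex -5.019 -2.205 -1.18
vertex -4.878 -2.767 -1.522
vertex -3.389 -2.553 -0.6
endloop
endfacet
facet normal -0.616 0.291 -0.732
outer loop
vertex -4.878 -2.767 -1.522
vertex -4.331 -2.107 -1.72
vertex -4.417 -2.943 -1.98
endloop
endfacet
facet normal -0.055 -0.949 0.309
outer loop
vertex -4.878 -2.767 -1.522
vertex -4.417 -2.943 -1.98
vertex -3.389 -2.553 -0.6
endloop
endfacet
facet normal -0.617 0.291 -0.731
outer loop
vertex -4.417 -2.943 -1.98
vertex -4.331 -2.107 -1.72
vertex -3.906 -2.629 -2.286
endloop
endfacet
facet normal 0.474 -0.874 -0.106
outer loop
vertex -4.417 -2.943 -1.98
vertex -3.906 -2.629 -2.286
vertex -3.389 -2.553 -0.6
endloop
endfacet
facet normal -0.869 0.186 0.459
outer loop
vertex -1.713 0.718 -2.402
vertex -1.72 1.899 -2.895
vertex -2.678 0.059 -3.962
endloop
endfacet
facet normal 0.006 -0.923 0.386
outer loop
vertex -0.82 -0.339 -4.945
vertex -1.713 0.718 -2.402
vertex -2.678 0.059 -3.962
endloop
endfacet
facet normal -0.869 0.186 0.459
outer loop
vertex -2.678 0.059 -3.962
vertex -1.72 1.899 -2.895
vertex -2.686 1.24 -4.456
endloop
endfacet
facet normal -0.496 -0.338 -0.800
outer loop
vertex -2.686 1.24 -4.456
vertex -0.82 -0.339 -4.945
vertex -2.678 0.059 -3.962
endloop
endfacet
facet normal 0.496 0.337 0.800
outer loop
vertex -1.713 0.718 -2.402
vertex 0.138 1.501 -3.878
vertex -1.72 1.899 -2.895
endloop
endfacet
facet normal 0.006 -0.923 0.386
outer loop
vertex 0.146 0.32 -3.384
vertex -1.713 0.718 -2.402
vertex -0.82 -0.339 -4.945
endloop
endfacet
facet normal 0.495 0.338 0.800
outer loop
vertex 0.146 0.32 -3.384
vertex 0.138 1.501 -3.878
vertex -1.713 0.718 -2.402
endloop
endfacet
facet normal -0.006 0.923 -0.386
outer loop
vertex -1.72 1.899 -2.895
vertex 0.138 1.501 -3.878
vertex -2.686 1.24 -4.456
endloop
endfacet
facet normal -0.495 -0.337 -0.801
outer loop
vertex -0.827 0.842 -5.438
vertex -0.82 -0.339 -4.945
vertex -2.686 1.24 -4.456
endloop
endfacet
facet normal -0.006 0.923 -0.386
outer loop
vertex -2.686 1.24 -4.456
vertex 0.138 1.501 -3.878
vertex -0.827 0.842 -5.438
endloop
endfacet
facet normal 0.869 -0.186 -0.459
outer loop
vertex -0.827 0.842 -5.438
vertex 0.146 0.32 -3.384
vertex -0.82 -0.339 -4.945
endloop
endfacet
facet normal 0.869 -0.186 -0.459
outer loop
vertex 0.138 1.501 -3.878
vertex 0.146 0.32 -3.384
vertex -0.827 0.842 -5.438
endloop
endfacet

endsolid


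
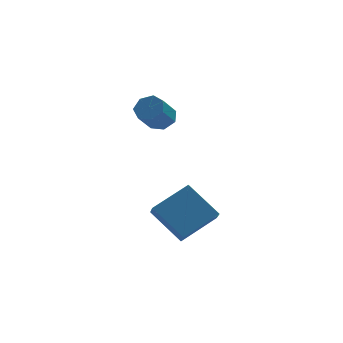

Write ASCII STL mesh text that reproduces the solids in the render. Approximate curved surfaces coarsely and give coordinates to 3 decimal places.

solid 
facet normal 0.507 0.472 -0.721
outer loop
vertex 3.145 -0.098 0.858
vertex 2.864 -0.497 0.399
vertex 2.645 0.092 0.631
endloop
endfacet
facet normal 0.051 0.818 0.573
outer loop
vertex 3.145 -0.098 0.858
vertex 2.645 0.092 0.631
vertex 2.496 -0.704 1.78
endloop
endfacet
facet normal 0.051 0.818 0.573
outer loop
vertex 2.496 -0.704 1.78
vertex 2.645 0.092 0.631
vertex 1.996 -0.514 1.553
endloop
endfacet
facet normal -0.507 -0.473 0.721
outer loop
vertex 2.496 -0.704 1.78
vertex 1.996 -0.514 1.553
vertex 2.216 -1.103 1.321
endloop
endfacet
facet normal 0.507 0.472 -0.721
outer loop
vertex 2.645 0.092 0.631
vertex 2.864 -0.497 0.399
vertex 2.31 -0.162 0.229
endloop
endfacet
facet normal -0.642 0.765 0.051
outer loop
vertex 2.645 0.092 0.631
vertex 2.31 -0.162 0.229
vertex 1.996 -0.514 1.553
endloop
endfacet
facet normal -0.641 0.766 0.052
outer loop
vertex 1.996 -0.514 1.553
vertex 2.31 -0.162 0.229
vertex 1.661 -0.767 1.151
endloop
endfacet
facet normal -0.507 -0.473 0.720
outer loop
vertex 1.996 -0.514 1.553
vertex 1.661 -0.767 1.151
vertex 2.216 -1.103 1.321
endloop
endfacet
facet normal 0.507 0.473 -0.721
outer loop
vertex 2.31 -0.162 0.229
vertex 2.864 -0.497 0.399
vertex 2.392 -0.668 -0.045
endloop
endfacet
facet normal -0.850 0.137 -0.508
outer loop
vertex 2.31 -0.162 0.229
vertex 2.392 -0.668 -0.045
vertex 1.661 -0.767 1.151
endloop
endfacet
facet normal -0.850 0.136 -0.508
outer loop
vertex 1.661 -0.767 1.151
vertex 2.392 -0.668 -0.045
vertex 1.744 -1.274 0.877
endloop
endfacet
facet normal -0.507 -0.473 0.721
outer loop
vertex 1.661 -0.767 1.151
vertex 1.744 -1.274 0.877
vertex 2.216 -1.103 1.321
endloop
endfacet
facet normal 0.507 0.473 -0.721
outer loop
vertex 2.392 -0.668 -0.045
vertex 2.864 -0.497 0.399
vertex 2.83 -1.046 0.015
endloop
endfacet
facet normal -0.419 -0.595 -0.686
outer loop
vertex 2.392 -0.668 -0.045
vertex 2.83 -1.046 0.015
vertex 1.744 -1.274 0.877
endloop
endfacet
facet normal -0.418 -0.597 -0.685
outer loop
vertex 1.744 -1.274 0.877
vertex 2.83 -1.046 0.015
vertex 2.182 -1.651 0.938
endloop
endfacet
facet normal -0.507 -0.472 0.721
outer loop
vertex 1.744 -1.274 0.877
vertex 2.182 -1.651 0.938
vertex 2.216 -1.103 1.321
endloop
endfacet
facet normal 0.506 0.473 -0.721
outer loop
vertex 2.83 -1.046 0.015
vertex 2.864 -0.497 0.399
vertex 3.294 -1.01 0.364
endloop
endfacet
facet normal 0.328 -0.879 -0.346
outer loop
vertex 2.83 -1.046 0.015
vertex 3.294 -1.01 0.364
vertex 2.182 -1.651 0.938
endloop
endfacet
facet normal 0.328 -0.879 -0.347
outer loop
vertex 2.182 -1.651 0.938
vertex 3.294 -1.01 0.364
vertex 2.645 -1.616 1.287
endloop
endfacet
facet normal -0.508 -0.472 0.721
outer loop
vertex 2.182 -1.651 0.938
vertex 2.645 -1.616 1.287
vertex 2.216 -1.103 1.321
endloop
endfacet
facet normal 0.506 0.474 -0.721
outer loop
vertex 3.294 -1.01 0.364
vertex 2.864 -0.497 0.399
vertex 3.434 -0.589 0.739
endloop
endfacet
facet normal 0.828 -0.501 0.253
outer loop
vertex 3.294 -1.01 0.364
vertex 3.434 -0.589 0.739
vertex 2.645 -1.616 1.287
endloop
endfacet
facet normal 0.828 -0.500 0.254
outer loop
vertex 2.645 -1.616 1.287
vertex 3.434 -0.589 0.739
vertex 2.785 -1.194 1.662
endloop
endfacet
facet normal -0.507 -0.472 0.721
outer loop
vertex 2.645 -1.616 1.287
vertex 2.785 -1.194 1.662
vertex 2.216 -1.103 1.321
endloop
endfacet
facet normal 0.506 0.473 -0.721
outer loop
vertex 3.434 -0.589 0.739
vertex 2.864 -0.497 0.399
vertex 3.145 -0.098 0.858
endloop
endfacet
facet normal 0.705 0.254 0.662
outer loop
vertex 3.434 -0.589 0.739
vertex 3.145 -0.098 0.858
vertex 2.785 -1.194 1.662
endloop
endfacet
facet normal 0.704 0.255 0.663
outer loop
vertex 2.785 -1.194 1.662
vertex 3.145 -0.098 0.858
vertex 2.496 -0.704 1.78
endloop
endfacet
facet normal -0.507 -0.473 0.720
outer loop
vertex 2.785 -1.194 1.662
vertex 2.496 -0.704 1.78
vertex 2.216 -1.103 1.321
endloop
endfacet
facet normal -0.853 -0.271 -0.445
outer loop
vertex 2.704 -4.654 -4.054
vertex 1.758 -3.542 -2.918
vertex 2.809 -3.872 -4.732
endloop
endfacet
facet normal 0.511 -0.601 -0.614
outer loop
vertex 4.362 -3.378 -3.922
vertex 2.704 -4.654 -4.054
vertex 2.809 -3.872 -4.732
endloop
endfacet
facet normal -0.853 -0.271 -0.445
outer loop
vertex 2.809 -3.872 -4.732
vertex 1.758 -3.542 -2.918
vertex 1.863 -2.76 -3.595
endloop
endfacet
facet normal 0.101 0.752 -0.652
outer loop
vertex 1.863 -2.76 -3.595
vertex 4.362 -3.378 -3.922
vertex 2.809 -3.872 -4.732
endloop
endfacet
facet normal -0.101 -0.752 0.652
outer loop
vertex 2.704 -4.654 -4.054
vertex 3.311 -3.048 -2.108
vertex 1.758 -3.542 -2.918
endloop
endfacet
facet normal 0.511 -0.601 -0.615
outer loop
vertex 4.257 -4.16 -3.245
vertex 2.704 -4.654 -4.054
vertex 4.362 -3.378 -3.922
endloop
endfacet
facet normal -0.100 -0.752 0.652
outer loop
vertex 4.257 -4.16 -3.245
vertex 3.311 -3.048 -2.108
vertex 2.704 -4.654 -4.054
endloop
endfacet
facet normal -0.512 0.601 0.614
outer loop
vertex 1.758 -3.542 -2.918
vertex 3.311 -3.048 -2.108
vertex 1.863 -2.76 -3.595
endloop
endfacet
facet normal 0.101 0.752 -0.652
outer loop
vertex 3.416 -2.266 -2.786
vertex 4.362 -3.378 -3.922
vertex 1.863 -2.76 -3.595
endloop
endfacet
facet normal -0.511 0.601 0.614
outer loop
vertex 1.863 -2.76 -3.595
vertex 3.311 -3.048 -2.108
vertex 3.416 -2.266 -2.786
endloop
endfacet
facet normal 0.853 0.271 0.445
outer loop
vertex 3.416 -2.266 -2.786
vertex 4.257 -4.16 -3.245
vertex 4.362 -3.378 -3.922
endloop
endfacet
facet normal 0.854 0.271 0.445
outer loop
vertex 3.311 -3.048 -2.108
vertex 4.257 -4.16 -3.245
vertex 3.416 -2.266 -2.786
endloop
endfacet

endsolid


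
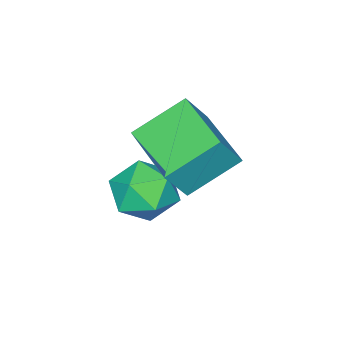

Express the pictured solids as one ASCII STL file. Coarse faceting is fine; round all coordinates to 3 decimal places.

solid 
facet normal -0.535 0.119 -0.836
outer loop
vertex 0.524 -2.819 0.992
vertex 1.342 -0.945 0.736
vertex 1.867 -3.536 0.031
endloop
endfacet
facet normal -0.397 -0.909 0.124
outer loop
vertex 2.578 -3.695 1.144
vertex 0.524 -2.819 0.992
vertex 1.867 -3.536 0.031
endloop
endfacet
facet normal -0.534 0.119 -0.837
outer loop
vertex 1.867 -3.536 0.031
vertex 1.342 -0.945 0.736
vertex 2.685 -1.662 -0.224
endloop
endfacet
facet normal 0.746 -0.398 -0.534
outer loop
vertex 2.685 -1.662 -0.224
vertex 2.578 -3.695 1.144
vertex 1.867 -3.536 0.031
endloop
endfacet
facet normal -0.746 0.399 0.534
outer loop
vertex 0.524 -2.819 0.992
vertex 2.053 -1.104 1.849
vertex 1.342 -0.945 0.736
endloop
endfacet
facet normal -0.397 -0.909 0.124
outer loop
vertex 1.235 -2.978 2.104
vertex 0.524 -2.819 0.992
vertex 2.578 -3.695 1.144
endloop
endfacet
facet normal -0.746 0.398 0.534
outer loop
vertex 1.235 -2.978 2.104
vertex 2.053 -1.104 1.849
vertex 0.524 -2.819 0.992
endloop
endfacet
facet normal 0.397 0.909 -0.124
outer loop
vertex 1.342 -0.945 0.736
vertex 2.053 -1.104 1.849
vertex 2.685 -1.662 -0.224
endloop
endfacet
facet normal 0.746 -0.398 -0.534
outer loop
vertex 3.396 -1.821 0.888
vertex 2.578 -3.695 1.144
vertex 2.685 -1.662 -0.224
endloop
endfacet
facet normal 0.397 0.909 -0.124
outer loop
vertex 2.685 -1.662 -0.224
vertex 2.053 -1.104 1.849
vertex 3.396 -1.821 0.888
endloop
endfacet
facet normal 0.535 -0.119 0.837
outer loop
vertex 3.396 -1.821 0.888
vertex 1.235 -2.978 2.104
vertex 2.578 -3.695 1.144
endloop
endfacet
facet normal 0.535 -0.120 0.837
outer loop
vertex 2.053 -1.104 1.849
vertex 1.235 -2.978 2.104
vertex 3.396 -1.821 0.888
endloop
endfacet
facet normal 0.089 0.123 0.988
outer loop
vertex 2.018 -2.915 -0.667
vertex 1.995 -3.968 -0.534
vertex 2.922 -3.471 -0.679
endloop
endfacet
facet normal 0.410 0.654 0.636
outer loop
vertex 2.018 -2.915 -0.667
vertex 2.922 -3.471 -0.679
vertex 2.769 -2.69 -1.383
endloop
endfacet
facet normal -0.078 0.972 0.224
outer loop
vertex 2.018 -2.915 -0.667
vertex 2.769 -2.69 -1.383
vertex 1.747 -2.705 -1.672
endloop
endfacet
facet normal -0.700 0.637 0.322
outer loop
vertex 2.018 -2.915 -0.667
vertex 1.747 -2.705 -1.672
vertex 1.269 -3.495 -1.148
endloop
endfacet
facet normal -0.598 0.113 0.794
outer loop
vertex 2.018 -2.915 -0.667
vertex 1.269 -3.495 -1.148
vertex 1.995 -3.968 -0.534
endloop
endfacet
facet normal 0.906 0.367 0.210
outer loop
vertex 2.769 -2.69 -1.383
vertex 2.922 -3.471 -0.679
vertex 3.211 -3.605 -1.692
endloop
endfacet
facet normal 0.386 -0.492 0.780
outer loop
vertex 2.922 -3.471 -0.679
vertex 1.995 -3.968 -0.534
vertex 2.733 -4.395 -1.168
endloop
endfacet
facet normal -0.725 -0.507 0.466
outer loop
vertex 1.995 -3.968 -0.534
vertex 1.269 -3.495 -1.148
vertex 1.711 -4.41 -1.457
endloop
endfacet
facet normal -0.891 0.341 -0.299
outer loop
vertex 1.269 -3.495 -1.148
vertex 1.747 -2.705 -1.672
vertex 1.558 -3.629 -2.161
endloop
endfacet
facet normal 0.117 0.881 -0.458
outer loop
vertex 1.747 -2.705 -1.672
vertex 2.769 -2.69 -1.383
vertex 2.485 -3.132 -2.306
endloop
endfacet
facet normal 0.700 -0.637 -0.322
outer loop
vertex 2.462 -4.185 -2.173
vertex 3.211 -3.605 -1.692
vertex 2.733 -4.395 -1.168
endloop
endfacet
facet normal 0.078 -0.972 -0.224
outer loop
vertex 2.462 -4.185 -2.173
vertex 2.733 -4.395 -1.168
vertex 1.711 -4.41 -1.457
endloop
endfacet
facet normal -0.410 -0.654 -0.636
outer loop
vertex 2.462 -4.185 -2.173
vertex 1.711 -4.41 -1.457
vertex 1.558 -3.629 -2.161
endloop
endfacet
facet normal -0.089 -0.123 -0.988
outer loop
vertex 2.462 -4.185 -2.173
vertex 1.558 -3.629 -2.161
vertex 2.485 -3.132 -2.306
endloop
endfacet
facet normal 0.598 -0.113 -0.794
outer loop
vertex 2.462 -4.185 -2.173
vertex 2.485 -3.132 -2.306
vertex 3.211 -3.605 -1.692
endloop
endfacet
facet normal 0.891 -0.341 0.299
outer loop
vertex 2.733 -4.395 -1.168
vertex 3.211 -3.605 -1.692
vertex 2.922 -3.471 -0.679
endloop
endfacet
facet normal -0.117 -0.881 0.458
outer loop
vertex 1.711 -4.41 -1.457
vertex 2.733 -4.395 -1.168
vertex 1.995 -3.968 -0.534
endloop
endfacet
facet normal -0.906 -0.367 -0.210
outer loop
vertex 1.558 -3.629 -2.161
vertex 1.711 -4.41 -1.457
vertex 1.269 -3.495 -1.148
endloop
endfacet
facet normal -0.386 0.492 -0.780
outer loop
vertex 2.485 -3.132 -2.306
vertex 1.558 -3.629 -2.161
vertex 1.747 -2.705 -1.672
endloop
endfacet
facet normal 0.725 0.507 -0.466
outer loop
vertex 3.211 -3.605 -1.692
vertex 2.485 -3.132 -2.306
vertex 2.769 -2.69 -1.383
endloop
endfacet

endsolid


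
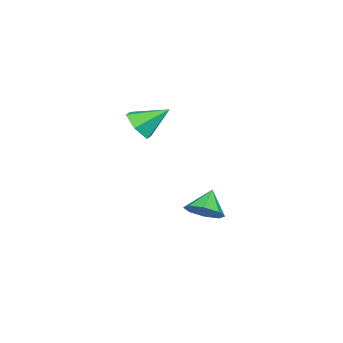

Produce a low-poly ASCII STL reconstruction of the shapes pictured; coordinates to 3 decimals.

solid 
facet normal 0.689 -0.069 -0.721
outer loop
vertex 2.705 0.335 -2.566
vertex 2.061 0.136 -3.162
vertex 2.444 0.896 -2.869
endloop
endfacet
facet normal 0.143 0.521 0.841
outer loop
vertex 2.705 0.335 -2.566
vertex 2.444 0.896 -2.869
vertex 1.179 0.224 -2.238
endloop
endfacet
facet normal 0.688 -0.068 -0.722
outer loop
vertex 2.444 0.896 -2.869
vertex 2.061 0.136 -3.162
vertex 1.958 1.011 -3.343
endloop
endfacet
facet normal -0.234 0.862 0.449
outer loop
vertex 2.444 0.896 -2.869
vertex 1.958 1.011 -3.343
vertex 1.179 0.224 -2.238
endloop
endfacet
facet normal 0.690 -0.068 -0.721
outer loop
vertex 1.958 1.011 -3.343
vertex 2.061 0.136 -3.162
vertex 1.533 0.614 -3.712
endloop
endfacet
facet normal -0.693 0.720 0.024
outer loop
vertex 1.958 1.011 -3.343
vertex 1.533 0.614 -3.712
vertex 1.179 0.224 -2.238
endloop
endfacet
facet normal 0.689 -0.069 -0.721
outer loop
vertex 1.533 0.614 -3.712
vertex 2.061 0.136 -3.162
vertex 1.417 -0.063 -3.758
endloop
endfacet
facet normal -0.966 0.178 -0.185
outer loop
vertex 1.533 0.614 -3.712
vertex 1.417 -0.063 -3.758
vertex 1.179 0.224 -2.238
endloop
endfacet
facet normal 0.689 -0.069 -0.721
outer loop
vertex 1.417 -0.063 -3.758
vertex 2.061 0.136 -3.162
vertex 1.678 -0.624 -3.455
endloop
endfacet
facet normal -0.893 -0.446 -0.056
outer loop
vertex 1.417 -0.063 -3.758
vertex 1.678 -0.624 -3.455
vertex 1.179 0.224 -2.238
endloop
endfacet
facet normal 0.689 -0.069 -0.722
outer loop
vertex 1.678 -0.624 -3.455
vertex 2.061 0.136 -3.162
vertex 2.164 -0.74 -2.98
endloop
endfacet
facet normal -0.517 -0.787 0.337
outer loop
vertex 1.678 -0.624 -3.455
vertex 2.164 -0.74 -2.98
vertex 1.179 0.224 -2.238
endloop
endfacet
facet normal 0.689 -0.069 -0.721
outer loop
vertex 2.164 -0.74 -2.98
vertex 2.061 0.136 -3.162
vertex 2.589 -0.342 -2.612
endloop
endfacet
facet normal -0.057 -0.645 0.762
outer loop
vertex 2.164 -0.74 -2.98
vertex 2.589 -0.342 -2.612
vertex 1.179 0.224 -2.238
endloop
endfacet
facet normal 0.689 -0.069 -0.721
outer loop
vertex 2.589 -0.342 -2.612
vertex 2.061 0.136 -3.162
vertex 2.705 0.335 -2.566
endloop
endfacet
facet normal 0.216 -0.103 0.971
outer loop
vertex 2.589 -0.342 -2.612
vertex 2.705 0.335 -2.566
vertex 1.179 0.224 -2.238
endloop
endfacet
facet normal 0.236 -0.775 -0.586
outer loop
vertex 3.981 -2.577 2.891
vertex 3.631 -2.167 2.208
vertex 4.473 -2.055 2.399
endloop
endfacet
facet normal 0.607 0.162 0.778
outer loop
vertex 3.981 -2.577 2.891
vertex 4.473 -2.055 2.399
vertex 3.269 -0.973 3.112
endloop
endfacet
facet normal 0.236 -0.774 -0.587
outer loop
vertex 4.473 -2.055 2.399
vertex 3.631 -2.167 2.208
vertex 4.123 -1.644 1.716
endloop
endfacet
facet normal 0.691 0.718 0.078
outer loop
vertex 4.473 -2.055 2.399
vertex 4.123 -1.644 1.716
vertex 3.269 -0.973 3.112
endloop
endfacet
facet normal 0.236 -0.774 -0.587
outer loop
vertex 4.123 -1.644 1.716
vertex 3.631 -2.167 2.208
vertex 3.282 -1.756 1.526
endloop
endfacet
facet normal -0.019 0.896 -0.443
outer loop
vertex 4.123 -1.644 1.716
vertex 3.282 -1.756 1.526
vertex 3.269 -0.973 3.112
endloop
endfacet
facet normal 0.235 -0.775 -0.587
outer loop
vertex 3.282 -1.756 1.526
vertex 3.631 -2.167 2.208
vertex 2.79 -2.278 2.018
endloop
endfacet
facet normal -0.813 0.519 -0.263
outer loop
vertex 3.282 -1.756 1.526
vertex 2.79 -2.278 2.018
vertex 3.269 -0.973 3.112
endloop
endfacet
facet normal 0.235 -0.775 -0.587
outer loop
vertex 2.79 -2.278 2.018
vertex 3.631 -2.167 2.208
vertex 3.14 -2.689 2.7
endloop
endfacet
facet normal -0.898 -0.038 0.438
outer loop
vertex 2.79 -2.278 2.018
vertex 3.14 -2.689 2.7
vertex 3.269 -0.973 3.112
endloop
endfacet
facet normal 0.236 -0.775 -0.586
outer loop
vertex 3.14 -2.689 2.7
vertex 3.631 -2.167 2.208
vertex 3.981 -2.577 2.891
endloop
endfacet
facet normal -0.189 -0.216 0.958
outer loop
vertex 3.14 -2.689 2.7
vertex 3.981 -2.577 2.891
vertex 3.269 -0.973 3.112
endloop
endfacet

endsolid


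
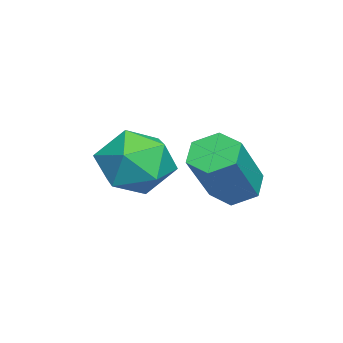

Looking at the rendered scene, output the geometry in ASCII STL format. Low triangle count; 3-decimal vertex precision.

solid 
facet normal -0.622 0.187 -0.760
outer loop
vertex 0.169 1.84 -1.022
vertex -0.305 1.88 -0.624
vertex 0.023 2.387 -0.768
endloop
endfacet
facet normal 0.747 0.434 -0.504
outer loop
vertex 0.169 1.84 -1.022
vertex 0.023 2.387 -0.768
vertex 1.239 1.52 0.287
endloop
endfacet
facet normal 0.747 0.434 -0.504
outer loop
vertex 1.239 1.52 0.287
vertex 0.023 2.387 -0.768
vertex 1.092 2.066 0.54
endloop
endfacet
facet normal 0.622 -0.185 0.761
outer loop
vertex 1.239 1.52 0.287
vertex 1.092 2.066 0.54
vertex 0.765 1.56 0.684
endloop
endfacet
facet normal -0.622 0.187 -0.760
outer loop
vertex 0.023 2.387 -0.768
vertex -0.305 1.88 -0.624
vertex -0.451 2.427 -0.37
endloop
endfacet
facet normal 0.169 0.980 0.103
outer loop
vertex 0.023 2.387 -0.768
vertex -0.451 2.427 -0.37
vertex 1.092 2.066 0.54
endloop
endfacet
facet normal 0.169 0.980 0.103
outer loop
vertex 1.092 2.066 0.54
vertex -0.451 2.427 -0.37
vertex 0.618 2.106 0.938
endloop
endfacet
facet normal 0.623 -0.186 0.760
outer loop
vertex 1.092 2.066 0.54
vertex 0.618 2.106 0.938
vertex 0.765 1.56 0.684
endloop
endfacet
facet normal -0.621 0.187 -0.761
outer loop
vertex -0.451 2.427 -0.37
vertex -0.305 1.88 -0.624
vertex -0.779 1.92 -0.227
endloop
endfacet
facet normal -0.578 0.545 0.607
outer loop
vertex -0.451 2.427 -0.37
vertex -0.779 1.92 -0.227
vertex 0.618 2.106 0.938
endloop
endfacet
facet normal -0.578 0.546 0.606
outer loop
vertex 0.618 2.106 0.938
vertex -0.779 1.92 -0.227
vertex 0.291 1.6 1.082
endloop
endfacet
facet normal 0.623 -0.186 0.760
outer loop
vertex 0.618 2.106 0.938
vertex 0.291 1.6 1.082
vertex 0.765 1.56 0.684
endloop
endfacet
facet normal -0.622 0.185 -0.761
outer loop
vertex -0.779 1.92 -0.227
vertex -0.305 1.88 -0.624
vertex -0.632 1.374 -0.48
endloop
endfacet
facet normal -0.746 -0.434 0.504
outer loop
vertex -0.779 1.92 -0.227
vertex -0.632 1.374 -0.48
vertex 0.291 1.6 1.082
endloop
endfacet
facet normal -0.747 -0.433 0.504
outer loop
vertex 0.291 1.6 1.082
vertex -0.632 1.374 -0.48
vertex 0.437 1.053 0.828
endloop
endfacet
facet normal 0.622 -0.187 0.760
outer loop
vertex 0.291 1.6 1.082
vertex 0.437 1.053 0.828
vertex 0.765 1.56 0.684
endloop
endfacet
facet normal -0.623 0.186 -0.760
outer loop
vertex -0.632 1.374 -0.48
vertex -0.305 1.88 -0.624
vertex -0.158 1.334 -0.878
endloop
endfacet
facet normal -0.169 -0.980 -0.103
outer loop
vertex -0.632 1.374 -0.48
vertex -0.158 1.334 -0.878
vertex 0.437 1.053 0.828
endloop
endfacet
facet normal -0.169 -0.980 -0.103
outer loop
vertex 0.437 1.053 0.828
vertex -0.158 1.334 -0.878
vertex 0.911 1.013 0.43
endloop
endfacet
facet normal 0.622 -0.187 0.760
outer loop
vertex 0.437 1.053 0.828
vertex 0.911 1.013 0.43
vertex 0.765 1.56 0.684
endloop
endfacet
facet normal -0.623 0.186 -0.760
outer loop
vertex -0.158 1.334 -0.878
vertex -0.305 1.88 -0.624
vertex 0.169 1.84 -1.022
endloop
endfacet
facet normal 0.578 -0.546 -0.606
outer loop
vertex -0.158 1.334 -0.878
vertex 0.169 1.84 -1.022
vertex 0.911 1.013 0.43
endloop
endfacet
facet normal 0.579 -0.545 -0.606
outer loop
vertex 0.911 1.013 0.43
vertex 0.169 1.84 -1.022
vertex 1.239 1.52 0.287
endloop
endfacet
facet normal 0.621 -0.187 0.761
outer loop
vertex 0.911 1.013 0.43
vertex 1.239 1.52 0.287
vertex 0.765 1.56 0.684
endloop
endfacet
facet normal -0.678 -0.209 0.705
outer loop
vertex -0.641 0.162 0.496
vertex -0.606 -0.763 0.256
vertex -0.015 -0.42 0.926
endloop
endfacet
facet normal -0.282 0.355 0.891
outer loop
vertex -0.641 0.162 0.496
vertex -0.015 -0.42 0.926
vertex 0.254 0.459 0.661
endloop
endfacet
facet normal -0.354 0.853 0.384
outer loop
vertex -0.641 0.162 0.496
vertex 0.254 0.459 0.661
vertex -0.17 0.659 -0.173
endloop
endfacet
facet normal -0.794 0.597 -0.115
outer loop
vertex -0.641 0.162 0.496
vertex -0.17 0.659 -0.173
vertex -0.702 -0.096 -0.423
endloop
endfacet
facet normal -0.995 -0.059 0.083
outer loop
vertex -0.641 0.162 0.496
vertex -0.702 -0.096 -0.423
vertex -0.606 -0.763 0.256
endloop
endfacet
facet normal 0.401 0.150 0.904
outer loop
vertex 0.254 0.459 0.661
vertex -0.015 -0.42 0.926
vertex 0.842 -0.284 0.523
endloop
endfacet
facet normal -0.241 -0.761 0.602
outer loop
vertex -0.015 -0.42 0.926
vertex -0.606 -0.763 0.256
vertex 0.31 -1.039 0.273
endloop
endfacet
facet normal -0.752 -0.520 -0.405
outer loop
vertex -0.606 -0.763 0.256
vertex -0.702 -0.096 -0.423
vertex -0.114 -0.839 -0.561
endloop
endfacet
facet normal -0.427 0.541 -0.725
outer loop
vertex -0.702 -0.096 -0.423
vertex -0.17 0.659 -0.173
vertex 0.155 0.04 -0.826
endloop
endfacet
facet normal 0.286 0.955 0.083
outer loop
vertex -0.17 0.659 -0.173
vertex 0.254 0.459 0.661
vertex 0.746 0.383 -0.156
endloop
endfacet
facet normal 0.794 -0.597 0.115
outer loop
vertex 0.781 -0.542 -0.396
vertex 0.842 -0.284 0.523
vertex 0.31 -1.039 0.273
endloop
endfacet
facet normal 0.354 -0.853 -0.384
outer loop
vertex 0.781 -0.542 -0.396
vertex 0.31 -1.039 0.273
vertex -0.114 -0.839 -0.561
endloop
endfacet
facet normal 0.282 -0.355 -0.891
outer loop
vertex 0.781 -0.542 -0.396
vertex -0.114 -0.839 -0.561
vertex 0.155 0.04 -0.826
endloop
endfacet
facet normal 0.678 0.209 -0.705
outer loop
vertex 0.781 -0.542 -0.396
vertex 0.155 0.04 -0.826
vertex 0.746 0.383 -0.156
endloop
endfacet
facet normal 0.995 0.059 -0.083
outer loop
vertex 0.781 -0.542 -0.396
vertex 0.746 0.383 -0.156
vertex 0.842 -0.284 0.523
endloop
endfacet
facet normal 0.427 -0.541 0.725
outer loop
vertex 0.31 -1.039 0.273
vertex 0.842 -0.284 0.523
vertex -0.015 -0.42 0.926
endloop
endfacet
facet normal -0.286 -0.955 -0.083
outer loop
vertex -0.114 -0.839 -0.561
vertex 0.31 -1.039 0.273
vertex -0.606 -0.763 0.256
endloop
endfacet
facet normal -0.401 -0.150 -0.904
outer loop
vertex 0.155 0.04 -0.826
vertex -0.114 -0.839 -0.561
vertex -0.702 -0.096 -0.423
endloop
endfacet
facet normal 0.241 0.761 -0.602
outer loop
vertex 0.746 0.383 -0.156
vertex 0.155 0.04 -0.826
vertex -0.17 0.659 -0.173
endloop
endfacet
facet normal 0.752 0.520 0.405
outer loop
vertex 0.842 -0.284 0.523
vertex 0.746 0.383 -0.156
vertex 0.254 0.459 0.661
endloop
endfacet

endsolid


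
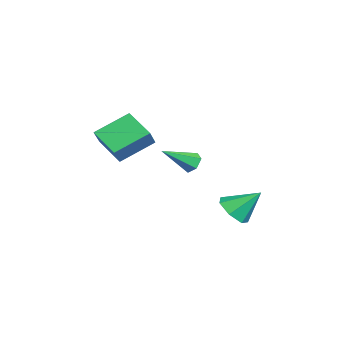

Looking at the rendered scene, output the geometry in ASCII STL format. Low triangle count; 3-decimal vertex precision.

solid 
facet normal -0.345 0.774 -0.531
outer loop
vertex 1.499 0.726 -1.323
vertex 1.205 0.334 -1.704
vertex 0.917 0.551 -1.2
endloop
endfacet
facet normal 0.101 0.325 0.940
outer loop
vertex 1.499 0.726 -1.323
vertex 0.917 0.551 -1.2
vertex 1.835 -1.074 -0.736
endloop
endfacet
facet normal -0.346 0.773 -0.531
outer loop
vertex 0.917 0.551 -1.2
vertex 1.205 0.334 -1.704
vertex 0.624 0.159 -1.58
endloop
endfacet
facet normal -0.680 -0.181 0.711
outer loop
vertex 0.917 0.551 -1.2
vertex 0.624 0.159 -1.58
vertex 1.835 -1.074 -0.736
endloop
endfacet
facet normal -0.346 0.773 -0.532
outer loop
vertex 0.624 0.159 -1.58
vertex 1.205 0.334 -1.704
vertex 0.912 -0.059 -2.084
endloop
endfacet
facet normal -0.684 -0.725 -0.077
outer loop
vertex 0.624 0.159 -1.58
vertex 0.912 -0.059 -2.084
vertex 1.835 -1.074 -0.736
endloop
endfacet
facet normal -0.346 0.773 -0.532
outer loop
vertex 0.912 -0.059 -2.084
vertex 1.205 0.334 -1.704
vertex 1.494 0.116 -2.208
endloop
endfacet
facet normal 0.093 -0.764 -0.639
outer loop
vertex 0.912 -0.059 -2.084
vertex 1.494 0.116 -2.208
vertex 1.835 -1.074 -0.736
endloop
endfacet
facet normal -0.345 0.773 -0.532
outer loop
vertex 1.494 0.116 -2.208
vertex 1.205 0.334 -1.704
vertex 1.787 0.509 -1.827
endloop
endfacet
facet normal 0.876 -0.256 -0.410
outer loop
vertex 1.494 0.116 -2.208
vertex 1.787 0.509 -1.827
vertex 1.835 -1.074 -0.736
endloop
endfacet
facet normal -0.345 0.774 -0.531
outer loop
vertex 1.787 0.509 -1.827
vertex 1.205 0.334 -1.704
vertex 1.499 0.726 -1.323
endloop
endfacet
facet normal 0.880 0.288 0.379
outer loop
vertex 1.787 0.509 -1.827
vertex 1.499 0.726 -1.323
vertex 1.835 -1.074 -0.736
endloop
endfacet
facet normal -0.661 -0.569 0.490
outer loop
vertex -1.144 -4.328 -0.649
vertex -1.804 -2.68 0.375
vertex -1.991 -4.113 -1.542
endloop
endfacet
facet normal 0.322 -0.804 -0.499
outer loop
vertex -0.816 -3.1 -2.415
vertex -1.144 -4.328 -0.649
vertex -1.991 -4.113 -1.542
endloop
endfacet
facet normal -0.661 -0.569 0.490
outer loop
vertex -1.991 -4.113 -1.542
vertex -1.804 -2.68 0.375
vertex -2.652 -2.465 -0.519
endloop
endfacet
facet normal -0.678 0.171 -0.714
outer loop
vertex -2.652 -2.465 -0.519
vertex -0.816 -3.1 -2.415
vertex -1.991 -4.113 -1.542
endloop
endfacet
facet normal 0.679 -0.172 0.714
outer loop
vertex -1.144 -4.328 -0.649
vertex -0.629 -1.667 -0.498
vertex -1.804 -2.68 0.375
endloop
endfacet
facet normal 0.322 -0.804 -0.499
outer loop
vertex 0.032 -3.315 -1.521
vertex -1.144 -4.328 -0.649
vertex -0.816 -3.1 -2.415
endloop
endfacet
facet normal 0.678 -0.172 0.715
outer loop
vertex 0.032 -3.315 -1.521
vertex -0.629 -1.667 -0.498
vertex -1.144 -4.328 -0.649
endloop
endfacet
facet normal -0.322 0.804 0.499
outer loop
vertex -1.804 -2.68 0.375
vertex -0.629 -1.667 -0.498
vertex -2.652 -2.465 -0.519
endloop
endfacet
facet normal -0.678 0.172 -0.714
outer loop
vertex -1.476 -1.452 -1.391
vertex -0.816 -3.1 -2.415
vertex -2.652 -2.465 -0.519
endloop
endfacet
facet normal -0.322 0.804 0.499
outer loop
vertex -2.652 -2.465 -0.519
vertex -0.629 -1.667 -0.498
vertex -1.476 -1.452 -1.391
endloop
endfacet
facet normal 0.661 0.569 -0.490
outer loop
vertex -1.476 -1.452 -1.391
vertex 0.032 -3.315 -1.521
vertex -0.816 -3.1 -2.415
endloop
endfacet
facet normal 0.661 0.569 -0.490
outer loop
vertex -0.629 -1.667 -0.498
vertex 0.032 -3.315 -1.521
vertex -1.476 -1.452 -1.391
endloop
endfacet
facet normal -0.046 -0.727 -0.686
outer loop
vertex 2.936 1.979 -4.244
vertex 1.991 2.185 -4.399
vertex 2.779 2.558 -4.847
endloop
endfacet
facet normal 0.894 0.416 0.166
outer loop
vertex 2.936 1.979 -4.244
vertex 2.779 2.558 -4.847
vertex 2.069 3.435 -3.221
endloop
endfacet
facet normal -0.045 -0.727 -0.685
outer loop
vertex 2.779 2.558 -4.847
vertex 1.991 2.185 -4.399
vertex 2.028 2.855 -5.113
endloop
endfacet
facet normal 0.436 0.858 -0.272
outer loop
vertex 2.779 2.558 -4.847
vertex 2.028 2.855 -5.113
vertex 2.069 3.435 -3.221
endloop
endfacet
facet normal -0.046 -0.727 -0.685
outer loop
vertex 2.028 2.855 -5.113
vertex 1.991 2.185 -4.399
vertex 1.249 2.648 -4.841
endloop
endfacet
facet normal -0.334 0.903 -0.270
outer loop
vertex 2.028 2.855 -5.113
vertex 1.249 2.648 -4.841
vertex 2.069 3.435 -3.221
endloop
endfacet
facet normal -0.045 -0.727 -0.685
outer loop
vertex 1.249 2.648 -4.841
vertex 1.991 2.185 -4.399
vertex 1.029 2.092 -4.237
endloop
endfacet
facet normal -0.838 0.518 0.172
outer loop
vertex 1.249 2.648 -4.841
vertex 1.029 2.092 -4.237
vertex 2.069 3.435 -3.221
endloop
endfacet
facet normal -0.045 -0.727 -0.685
outer loop
vertex 1.029 2.092 -4.237
vertex 1.991 2.185 -4.399
vertex 1.533 1.606 -3.754
endloop
endfacet
facet normal -0.695 -0.006 0.719
outer loop
vertex 1.029 2.092 -4.237
vertex 1.533 1.606 -3.754
vertex 2.069 3.435 -3.221
endloop
endfacet
facet normal -0.046 -0.727 -0.685
outer loop
vertex 1.533 1.606 -3.754
vertex 1.991 2.185 -4.399
vertex 2.382 1.556 -3.758
endloop
endfacet
facet normal -0.012 -0.277 0.961
outer loop
vertex 1.533 1.606 -3.754
vertex 2.382 1.556 -3.758
vertex 2.069 3.435 -3.221
endloop
endfacet
facet normal -0.046 -0.727 -0.685
outer loop
vertex 2.382 1.556 -3.758
vertex 1.991 2.185 -4.399
vertex 2.936 1.979 -4.244
endloop
endfacet
facet normal 0.694 -0.089 0.714
outer loop
vertex 2.382 1.556 -3.758
vertex 2.936 1.979 -4.244
vertex 2.069 3.435 -3.221
endloop
endfacet

endsolid


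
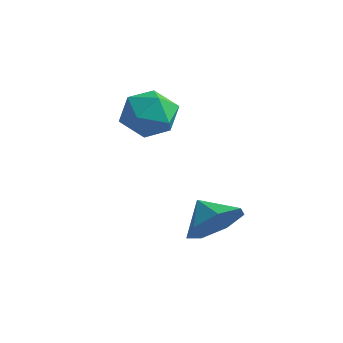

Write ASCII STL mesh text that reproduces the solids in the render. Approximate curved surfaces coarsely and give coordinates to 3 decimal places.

solid 
facet normal 0.807 -0.108 -0.580
outer loop
vertex 0.445 -0.304 -2.654
vertex -0.09 -0.717 -3.322
vertex 0.113 0.205 -3.211
endloop
endfacet
facet normal -0.179 0.671 0.720
outer loop
vertex 0.445 -0.304 -2.654
vertex 0.113 0.205 -3.211
vertex -0.93 -0.603 -2.718
endloop
endfacet
facet normal 0.808 -0.108 -0.580
outer loop
vertex 0.113 0.205 -3.211
vertex -0.09 -0.717 -3.322
vertex -0.372 0.02 -3.852
endloop
endfacet
facet normal -0.548 0.817 0.179
outer loop
vertex 0.113 0.205 -3.211
vertex -0.372 0.02 -3.852
vertex -0.93 -0.603 -2.718
endloop
endfacet
facet normal 0.807 -0.109 -0.580
outer loop
vertex -0.372 0.02 -3.852
vertex -0.09 -0.717 -3.322
vertex -0.645 -0.72 -4.093
endloop
endfacet
facet normal -0.890 0.400 -0.219
outer loop
vertex -0.372 0.02 -3.852
vertex -0.645 -0.72 -4.093
vertex -0.93 -0.603 -2.718
endloop
endfacet
facet normal 0.807 -0.110 -0.580
outer loop
vertex -0.645 -0.72 -4.093
vertex -0.09 -0.717 -3.322
vertex -0.501 -1.457 -3.753
endloop
endfacet
facet normal -0.948 -0.266 -0.174
outer loop
vertex -0.645 -0.72 -4.093
vertex -0.501 -1.457 -3.753
vertex -0.93 -0.603 -2.718
endloop
endfacet
facet normal 0.806 -0.109 -0.581
outer loop
vertex -0.501 -1.457 -3.753
vertex -0.09 -0.717 -3.322
vertex -0.047 -1.637 -3.089
endloop
endfacet
facet normal -0.678 -0.680 0.280
outer loop
vertex -0.501 -1.457 -3.753
vertex -0.047 -1.637 -3.089
vertex -0.93 -0.603 -2.718
endloop
endfacet
facet normal 0.807 -0.109 -0.580
outer loop
vertex -0.047 -1.637 -3.089
vertex -0.09 -0.717 -3.322
vertex 0.374 -1.124 -2.6
endloop
endfacet
facet normal -0.284 -0.529 0.800
outer loop
vertex -0.047 -1.637 -3.089
vertex 0.374 -1.124 -2.6
vertex -0.93 -0.603 -2.718
endloop
endfacet
facet normal 0.807 -0.108 -0.580
outer loop
vertex 0.374 -1.124 -2.6
vertex -0.09 -0.717 -3.322
vertex 0.445 -0.304 -2.654
endloop
endfacet
facet normal -0.062 0.071 0.996
outer loop
vertex 0.374 -1.124 -2.6
vertex 0.445 -0.304 -2.654
vertex -0.93 -0.603 -2.718
endloop
endfacet
facet normal -0.128 -0.001 0.992
outer loop
vertex -3.503 0.249 0.501
vertex -3.599 -0.693 0.488
vertex -2.743 -0.306 0.599
endloop
endfacet
facet normal 0.293 0.540 0.789
outer loop
vertex -3.503 0.249 0.501
vertex -2.743 -0.306 0.599
vertex -2.698 0.467 0.053
endloop
endfacet
facet normal -0.074 0.942 0.326
outer loop
vertex -3.503 0.249 0.501
vertex -2.698 0.467 0.053
vertex -3.527 0.557 -0.394
endloop
endfacet
facet normal -0.720 0.650 0.243
outer loop
vertex -3.503 0.249 0.501
vertex -3.527 0.557 -0.394
vertex -4.084 -0.16 -0.125
endloop
endfacet
facet normal -0.753 0.068 0.655
outer loop
vertex -3.503 0.249 0.501
vertex -4.084 -0.16 -0.125
vertex -3.599 -0.693 0.488
endloop
endfacet
facet normal 0.854 0.266 0.447
outer loop
vertex -2.698 0.467 0.053
vertex -2.743 -0.306 0.599
vertex -2.296 -0.34 -0.235
endloop
endfacet
facet normal 0.175 -0.608 0.774
outer loop
vertex -2.743 -0.306 0.599
vertex -3.599 -0.693 0.488
vertex -2.853 -1.057 0.034
endloop
endfacet
facet normal -0.836 -0.498 0.229
outer loop
vertex -3.599 -0.693 0.488
vertex -4.084 -0.16 -0.125
vertex -3.682 -0.967 -0.413
endloop
endfacet
facet normal -0.782 0.444 -0.437
outer loop
vertex -4.084 -0.16 -0.125
vertex -3.527 0.557 -0.394
vertex -3.637 -0.194 -0.959
endloop
endfacet
facet normal 0.263 0.916 -0.303
outer loop
vertex -3.527 0.557 -0.394
vertex -2.698 0.467 0.053
vertex -2.781 0.193 -0.848
endloop
endfacet
facet normal 0.720 -0.650 -0.243
outer loop
vertex -2.877 -0.749 -0.861
vertex -2.296 -0.34 -0.235
vertex -2.853 -1.057 0.034
endloop
endfacet
facet normal 0.074 -0.942 -0.326
outer loop
vertex -2.877 -0.749 -0.861
vertex -2.853 -1.057 0.034
vertex -3.682 -0.967 -0.413
endloop
endfacet
facet normal -0.293 -0.540 -0.789
outer loop
vertex -2.877 -0.749 -0.861
vertex -3.682 -0.967 -0.413
vertex -3.637 -0.194 -0.959
endloop
endfacet
facet normal 0.128 0.001 -0.992
outer loop
vertex -2.877 -0.749 -0.861
vertex -3.637 -0.194 -0.959
vertex -2.781 0.193 -0.848
endloop
endfacet
facet normal 0.753 -0.068 -0.655
outer loop
vertex -2.877 -0.749 -0.861
vertex -2.781 0.193 -0.848
vertex -2.296 -0.34 -0.235
endloop
endfacet
facet normal 0.782 -0.444 0.437
outer loop
vertex -2.853 -1.057 0.034
vertex -2.296 -0.34 -0.235
vertex -2.743 -0.306 0.599
endloop
endfacet
facet normal -0.263 -0.916 0.303
outer loop
vertex -3.682 -0.967 -0.413
vertex -2.853 -1.057 0.034
vertex -3.599 -0.693 0.488
endloop
endfacet
facet normal -0.854 -0.266 -0.447
outer loop
vertex -3.637 -0.194 -0.959
vertex -3.682 -0.967 -0.413
vertex -4.084 -0.16 -0.125
endloop
endfacet
facet normal -0.175 0.608 -0.774
outer loop
vertex -2.781 0.193 -0.848
vertex -3.637 -0.194 -0.959
vertex -3.527 0.557 -0.394
endloop
endfacet
facet normal 0.836 0.498 -0.229
outer loop
vertex -2.296 -0.34 -0.235
vertex -2.781 0.193 -0.848
vertex -2.698 0.467 0.053
endloop
endfacet

endsolid


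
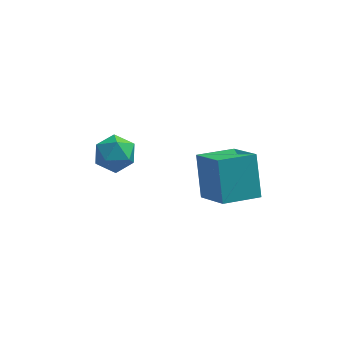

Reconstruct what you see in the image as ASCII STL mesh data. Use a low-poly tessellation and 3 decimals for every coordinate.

solid 
facet normal -0.889 -0.415 0.192
outer loop
vertex 3.39 -4.312 2.522
vertex 3.191 -3.181 4.048
vertex 2.58 -3.056 1.485
endloop
endfacet
facet normal 0.104 -0.592 -0.799
outer loop
vertex 4.029 -2.379 1.172
vertex 3.39 -4.312 2.522
vertex 2.58 -3.056 1.485
endloop
endfacet
facet normal -0.889 -0.416 0.192
outer loop
vertex 2.58 -3.056 1.485
vertex 3.191 -3.181 4.048
vertex 2.38 -1.925 3.01
endloop
endfacet
facet normal -0.446 0.690 -0.570
outer loop
vertex 2.38 -1.925 3.01
vertex 4.029 -2.379 1.172
vertex 2.58 -3.056 1.485
endloop
endfacet
facet normal 0.446 -0.690 0.570
outer loop
vertex 3.39 -4.312 2.522
vertex 4.64 -2.504 3.735
vertex 3.191 -3.181 4.048
endloop
endfacet
facet normal 0.105 -0.592 -0.799
outer loop
vertex 4.84 -3.635 2.21
vertex 3.39 -4.312 2.522
vertex 4.029 -2.379 1.172
endloop
endfacet
facet normal 0.445 -0.690 0.570
outer loop
vertex 4.84 -3.635 2.21
vertex 4.64 -2.504 3.735
vertex 3.39 -4.312 2.522
endloop
endfacet
facet normal -0.104 0.593 0.799
outer loop
vertex 3.191 -3.181 4.048
vertex 4.64 -2.504 3.735
vertex 2.38 -1.925 3.01
endloop
endfacet
facet normal -0.445 0.691 -0.570
outer loop
vertex 3.83 -1.248 2.698
vertex 4.029 -2.379 1.172
vertex 2.38 -1.925 3.01
endloop
endfacet
facet normal -0.105 0.592 0.799
outer loop
vertex 2.38 -1.925 3.01
vertex 4.64 -2.504 3.735
vertex 3.83 -1.248 2.698
endloop
endfacet
facet normal 0.889 0.415 -0.192
outer loop
vertex 3.83 -1.248 2.698
vertex 4.84 -3.635 2.21
vertex 4.029 -2.379 1.172
endloop
endfacet
facet normal 0.889 0.415 -0.191
outer loop
vertex 4.64 -2.504 3.735
vertex 4.84 -3.635 2.21
vertex 3.83 -1.248 2.698
endloop
endfacet
facet normal -0.649 0.681 0.339
outer loop
vertex -1.45 1.023 0.198
vertex -1.604 0.494 0.967
vertex -0.918 1.146 0.97
endloop
endfacet
facet normal -0.141 0.988 -0.060
outer loop
vertex -1.45 1.023 0.198
vertex -0.918 1.146 0.97
vertex -0.516 1.151 0.114
endloop
endfacet
facet normal -0.158 0.689 -0.708
outer loop
vertex -1.45 1.023 0.198
vertex -0.516 1.151 0.114
vertex -0.954 0.503 -0.419
endloop
endfacet
facet normal -0.676 0.197 -0.710
outer loop
vertex -1.45 1.023 0.198
vertex -0.954 0.503 -0.419
vertex -1.627 0.097 0.109
endloop
endfacet
facet normal -0.979 0.193 -0.063
outer loop
vertex -1.45 1.023 0.198
vertex -1.627 0.097 0.109
vertex -1.604 0.494 0.967
endloop
endfacet
facet normal 0.490 0.839 0.235
outer loop
vertex -0.516 1.151 0.114
vertex -0.918 1.146 0.97
vertex -0.093 0.703 0.831
endloop
endfacet
facet normal -0.330 0.344 0.879
outer loop
vertex -0.918 1.146 0.97
vertex -1.604 0.494 0.967
vertex -0.766 0.297 1.359
endloop
endfacet
facet normal -0.864 -0.447 0.230
outer loop
vertex -1.604 0.494 0.967
vertex -1.627 0.097 0.109
vertex -1.204 -0.351 0.826
endloop
endfacet
facet normal -0.374 -0.441 -0.816
outer loop
vertex -1.627 0.097 0.109
vertex -0.954 0.503 -0.419
vertex -0.802 -0.346 -0.03
endloop
endfacet
facet normal 0.463 0.355 -0.812
outer loop
vertex -0.954 0.503 -0.419
vertex -0.516 1.151 0.114
vertex -0.116 0.306 -0.027
endloop
endfacet
facet normal 0.676 -0.197 0.710
outer loop
vertex -0.27 -0.223 0.742
vertex -0.093 0.703 0.831
vertex -0.766 0.297 1.359
endloop
endfacet
facet normal 0.158 -0.689 0.708
outer loop
vertex -0.27 -0.223 0.742
vertex -0.766 0.297 1.359
vertex -1.204 -0.351 0.826
endloop
endfacet
facet normal 0.141 -0.988 0.060
outer loop
vertex -0.27 -0.223 0.742
vertex -1.204 -0.351 0.826
vertex -0.802 -0.346 -0.03
endloop
endfacet
facet normal 0.649 -0.681 -0.339
outer loop
vertex -0.27 -0.223 0.742
vertex -0.802 -0.346 -0.03
vertex -0.116 0.306 -0.027
endloop
endfacet
facet normal 0.979 -0.193 0.063
outer loop
vertex -0.27 -0.223 0.742
vertex -0.116 0.306 -0.027
vertex -0.093 0.703 0.831
endloop
endfacet
facet normal 0.374 0.441 0.816
outer loop
vertex -0.766 0.297 1.359
vertex -0.093 0.703 0.831
vertex -0.918 1.146 0.97
endloop
endfacet
facet normal -0.463 -0.355 0.812
outer loop
vertex -1.204 -0.351 0.826
vertex -0.766 0.297 1.359
vertex -1.604 0.494 0.967
endloop
endfacet
facet normal -0.490 -0.839 -0.235
outer loop
vertex -0.802 -0.346 -0.03
vertex -1.204 -0.351 0.826
vertex -1.627 0.097 0.109
endloop
endfacet
facet normal 0.330 -0.344 -0.879
outer loop
vertex -0.116 0.306 -0.027
vertex -0.802 -0.346 -0.03
vertex -0.954 0.503 -0.419
endloop
endfacet
facet normal 0.864 0.447 -0.230
outer loop
vertex -0.093 0.703 0.831
vertex -0.116 0.306 -0.027
vertex -0.516 1.151 0.114
endloop
endfacet

endsolid
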